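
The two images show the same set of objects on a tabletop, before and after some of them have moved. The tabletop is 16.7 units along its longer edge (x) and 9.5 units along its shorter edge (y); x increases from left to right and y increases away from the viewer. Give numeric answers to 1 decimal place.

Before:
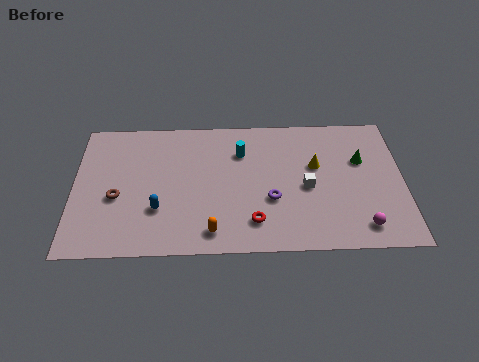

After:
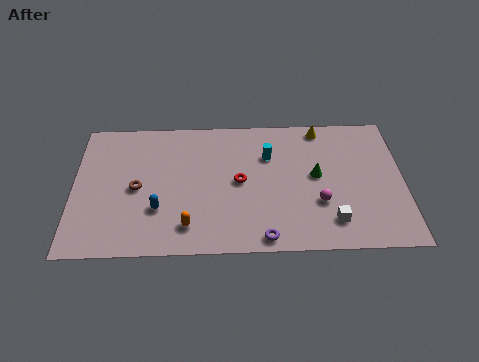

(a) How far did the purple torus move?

2.6

The purple torus moved from about (10.0, 3.5) to (9.6, 0.9), a distance of √(0.4² + 2.6²) ≈ 2.6.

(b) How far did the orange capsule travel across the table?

1.3

The orange capsule was near (7.0, 1.4) before and (5.8, 1.8) after, so it travelled √(1.2² + 0.4²) ≈ 1.3 units.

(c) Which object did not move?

the blue capsule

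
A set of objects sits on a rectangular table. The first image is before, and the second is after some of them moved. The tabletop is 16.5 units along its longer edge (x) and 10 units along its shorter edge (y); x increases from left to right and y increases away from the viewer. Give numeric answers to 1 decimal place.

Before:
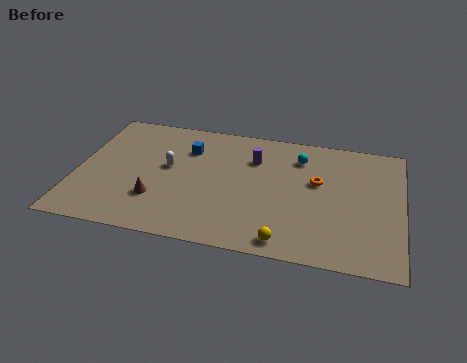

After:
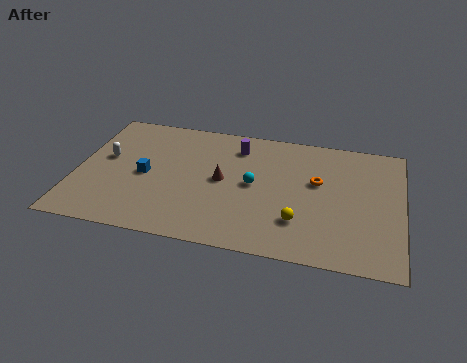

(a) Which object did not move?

the orange torus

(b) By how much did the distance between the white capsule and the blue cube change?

+0.4

The distance was about 1.9 in the first image and 2.3 in the second, so they moved 0.4 units further apart.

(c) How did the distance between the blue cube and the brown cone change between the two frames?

-0.7

The distance was about 4.6 in the first image and 3.9 in the second, so they moved 0.7 units closer together.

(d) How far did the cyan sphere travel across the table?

3.5

The cyan sphere was near (11.2, 7.8) before and (9.0, 5.1) after, so it travelled √(2.2² + 2.7²) ≈ 3.5 units.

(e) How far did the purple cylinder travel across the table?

1.2

The purple cylinder was near (8.9, 7.2) before and (8.0, 8.0) after, so it travelled √(0.9² + 0.8²) ≈ 1.2 units.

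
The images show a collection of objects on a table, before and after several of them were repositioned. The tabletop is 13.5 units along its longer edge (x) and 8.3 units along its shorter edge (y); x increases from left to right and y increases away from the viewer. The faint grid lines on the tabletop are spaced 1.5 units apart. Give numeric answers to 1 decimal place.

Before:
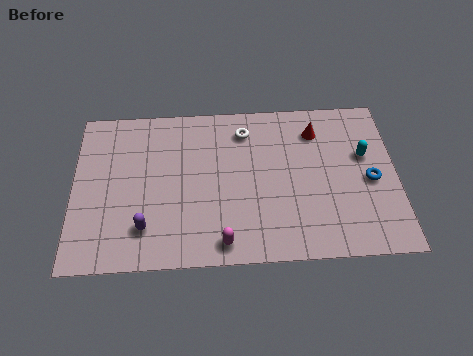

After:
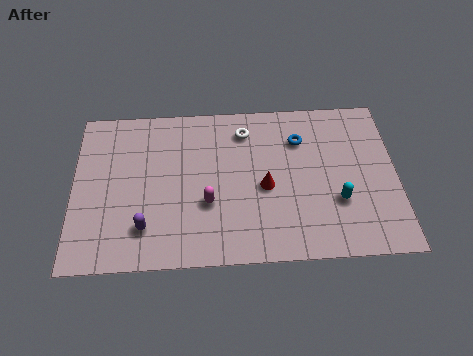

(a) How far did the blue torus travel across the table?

3.7

The blue torus was near (12.4, 3.8) before and (9.5, 6.1) after, so it travelled √(2.9² + 2.3²) ≈ 3.7 units.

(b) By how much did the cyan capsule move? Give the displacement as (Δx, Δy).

(-1.2, -2.3)

The cyan capsule started near (12.2, 5.1) and ended near (11.0, 2.8).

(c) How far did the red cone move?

3.6

From (10.2, 6.5) to (8.0, 3.7), the red cone covered √(2.2² + 2.8²) ≈ 3.6 units.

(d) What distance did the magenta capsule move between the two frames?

2.1

The magenta capsule moved from about (6.2, 1.0) to (5.6, 3.0), a distance of √(0.6² + 2.0²) ≈ 2.1.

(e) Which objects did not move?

the purple capsule and the white torus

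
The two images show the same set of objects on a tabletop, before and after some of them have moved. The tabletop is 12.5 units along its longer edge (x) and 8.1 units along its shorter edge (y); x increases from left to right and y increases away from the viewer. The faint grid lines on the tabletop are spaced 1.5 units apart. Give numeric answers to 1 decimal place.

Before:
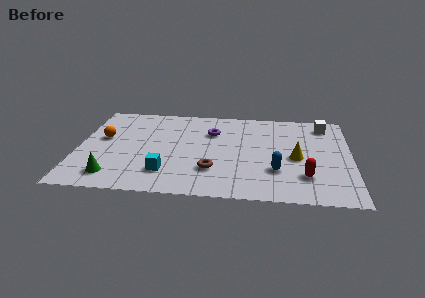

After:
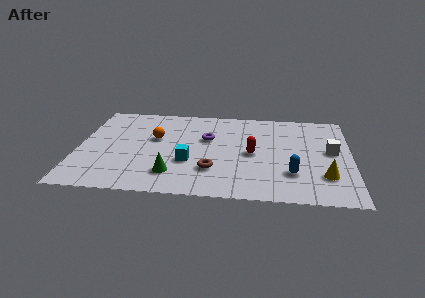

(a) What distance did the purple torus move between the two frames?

0.6

From (6.1, 5.7) to (5.9, 5.1), the purple torus covered √(0.2² + 0.6²) ≈ 0.6 units.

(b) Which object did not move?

the brown torus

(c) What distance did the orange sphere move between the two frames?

2.4

From (1.1, 4.7) to (3.5, 4.9), the orange sphere covered √(2.4² + 0.2²) ≈ 2.4 units.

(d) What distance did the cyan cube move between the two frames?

1.4

The cyan cube was near (4.1, 1.9) before and (5.1, 2.9) after, so it travelled √(1.0² + 1.0²) ≈ 1.4 units.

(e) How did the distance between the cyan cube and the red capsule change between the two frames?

-3.2

Before: roughly 6.3 units apart; after: 3.1. That's 3.2 units closer together.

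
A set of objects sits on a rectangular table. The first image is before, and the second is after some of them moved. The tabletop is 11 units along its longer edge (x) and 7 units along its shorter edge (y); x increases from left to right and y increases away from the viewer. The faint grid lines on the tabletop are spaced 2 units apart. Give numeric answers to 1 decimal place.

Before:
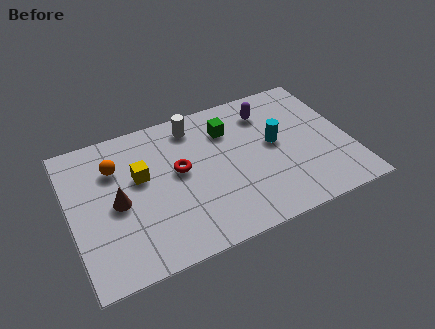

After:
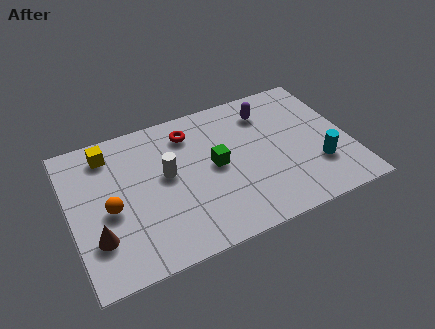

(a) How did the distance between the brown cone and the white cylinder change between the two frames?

-0.7

The distance was about 4.2 in the first image and 3.5 in the second, so they moved 0.7 units closer together.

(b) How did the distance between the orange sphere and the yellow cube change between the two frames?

+1.5

They were about 1.2 units apart before and 2.7 after — 1.5 units further apart.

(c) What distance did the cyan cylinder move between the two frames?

2.3

The cyan cylinder was near (8.1, 3.8) before and (9.6, 2.1) after, so it travelled √(1.5² + 1.7²) ≈ 2.3 units.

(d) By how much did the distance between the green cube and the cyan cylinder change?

+2.0

The distance was about 2.2 in the first image and 4.2 in the second, so they moved 2.0 units further apart.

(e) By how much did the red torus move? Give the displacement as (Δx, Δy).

(0.6, 1.7)

From the two frames, the red torus sits at roughly (4.3, 3.9) before and (4.9, 5.6) after.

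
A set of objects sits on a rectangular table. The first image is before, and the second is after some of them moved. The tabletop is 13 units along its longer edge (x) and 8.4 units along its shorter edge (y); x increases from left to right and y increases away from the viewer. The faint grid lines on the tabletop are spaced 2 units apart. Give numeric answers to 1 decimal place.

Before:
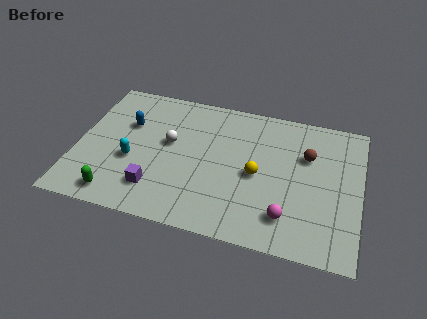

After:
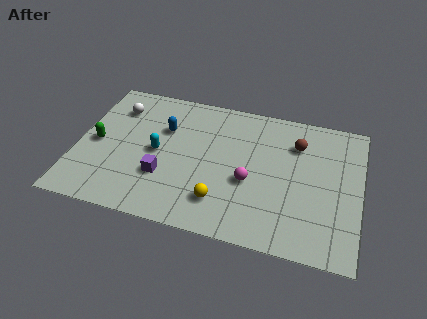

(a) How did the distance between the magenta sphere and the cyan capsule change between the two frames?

-3.0

The distance was about 7.4 in the first image and 4.4 in the second, so they moved 3.0 units closer together.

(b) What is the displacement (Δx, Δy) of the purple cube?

(0.3, 0.8)

The purple cube started near (3.8, 1.9) and ended near (4.1, 2.7).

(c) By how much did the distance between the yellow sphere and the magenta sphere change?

-0.7

Before: roughly 2.6 units apart; after: 1.9. That's 0.7 units closer together.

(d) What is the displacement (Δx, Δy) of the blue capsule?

(1.7, 0.1)

The blue capsule was at about (2.2, 5.5) and moved to about (3.9, 5.6).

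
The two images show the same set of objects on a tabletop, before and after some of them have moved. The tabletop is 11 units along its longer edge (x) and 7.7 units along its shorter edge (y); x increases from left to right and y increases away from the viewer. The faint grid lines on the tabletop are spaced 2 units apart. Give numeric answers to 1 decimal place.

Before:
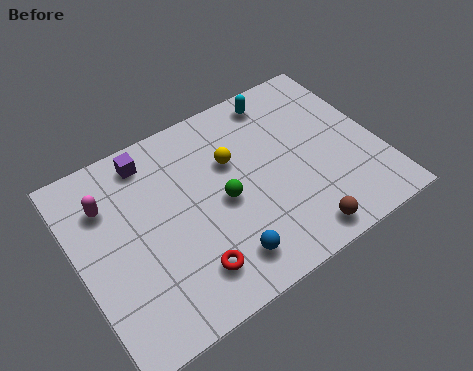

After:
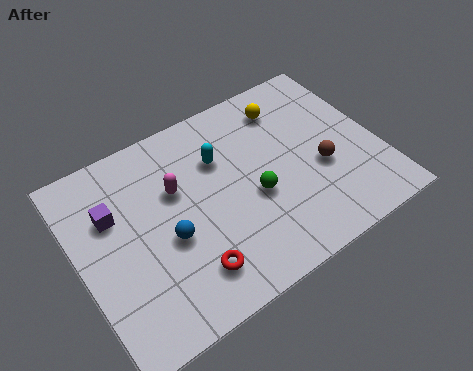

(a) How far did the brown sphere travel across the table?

2.6

From (7.5, 0.9) to (8.8, 3.1), the brown sphere covered √(1.3² + 2.2²) ≈ 2.6 units.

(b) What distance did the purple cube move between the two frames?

2.2

From (3.0, 6.6) to (1.4, 5.1), the purple cube covered √(1.6² + 1.5²) ≈ 2.2 units.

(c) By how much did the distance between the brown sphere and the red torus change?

+1.4

The distance was about 4.0 in the first image and 5.4 in the second, so they moved 1.4 units further apart.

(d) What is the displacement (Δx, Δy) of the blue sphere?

(-1.7, 1.8)

The blue sphere was at about (4.8, 1.4) and moved to about (3.1, 3.2).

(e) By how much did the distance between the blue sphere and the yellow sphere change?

+2.1

Before: roughly 3.7 units apart; after: 5.8. That's 2.1 units further apart.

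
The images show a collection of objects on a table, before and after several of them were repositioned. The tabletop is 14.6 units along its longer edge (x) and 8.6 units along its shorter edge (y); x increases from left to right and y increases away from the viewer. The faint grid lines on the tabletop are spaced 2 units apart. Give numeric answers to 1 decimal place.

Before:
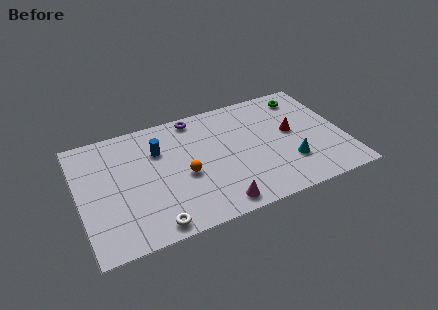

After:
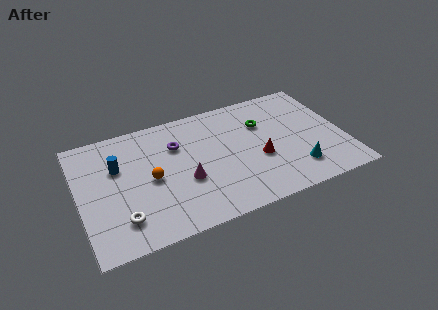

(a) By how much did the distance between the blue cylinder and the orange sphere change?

-0.3

They were about 2.6 units apart before and 2.3 after — 0.3 units closer together.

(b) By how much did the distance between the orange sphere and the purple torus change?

-1.6

Before: roughly 4.1 units apart; after: 2.5. That's 1.6 units closer together.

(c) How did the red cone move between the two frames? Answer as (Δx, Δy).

(-2.0, -1.3)

From the two frames, the red cone sits at roughly (11.8, 4.7) before and (9.8, 3.4) after.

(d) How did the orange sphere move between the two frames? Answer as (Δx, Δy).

(-1.8, 0.4)

From the two frames, the orange sphere sits at roughly (5.7, 3.7) before and (3.9, 4.1) after.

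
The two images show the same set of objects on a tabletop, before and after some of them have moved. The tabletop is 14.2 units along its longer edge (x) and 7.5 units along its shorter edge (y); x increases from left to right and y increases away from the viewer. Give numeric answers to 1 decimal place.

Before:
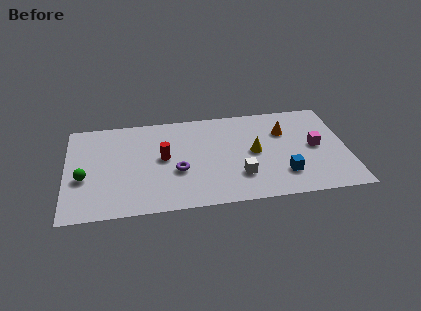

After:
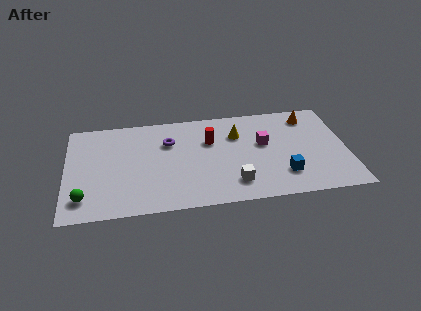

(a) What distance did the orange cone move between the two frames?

1.6

From (11.1, 5.2) to (12.4, 6.2), the orange cone covered √(1.3² + 1.0²) ≈ 1.6 units.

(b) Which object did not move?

the blue cube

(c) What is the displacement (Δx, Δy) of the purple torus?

(-0.4, 2.3)

The purple torus started near (5.6, 2.9) and ended near (5.2, 5.2).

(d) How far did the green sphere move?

1.5

From (0.9, 3.0) to (0.9, 1.5), the green sphere covered √(0.0² + 1.5²) ≈ 1.5 units.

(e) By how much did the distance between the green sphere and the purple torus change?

+1.0

They were about 4.7 units apart before and 5.7 after — 1.0 units further apart.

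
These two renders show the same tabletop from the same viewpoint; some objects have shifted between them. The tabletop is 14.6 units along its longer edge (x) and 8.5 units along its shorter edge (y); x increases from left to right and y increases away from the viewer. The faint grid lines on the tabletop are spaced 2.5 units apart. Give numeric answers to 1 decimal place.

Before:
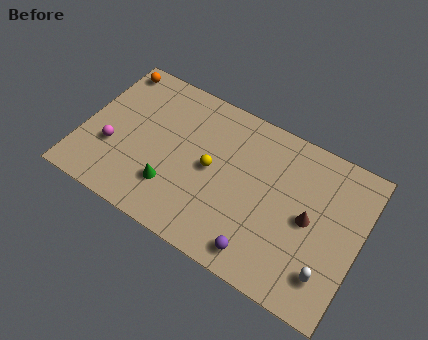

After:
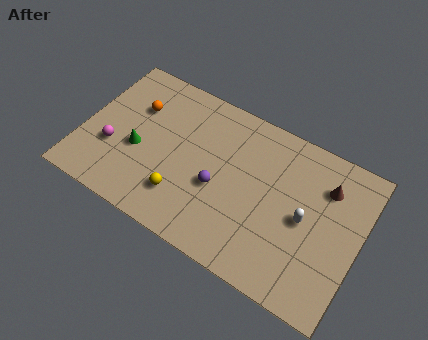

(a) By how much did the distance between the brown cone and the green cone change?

+2.7

The distance was about 7.3 in the first image and 10.0 in the second, so they moved 2.7 units further apart.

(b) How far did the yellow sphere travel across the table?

2.5

From (6.8, 4.3) to (5.6, 2.1), the yellow sphere covered √(1.2² + 2.2²) ≈ 2.5 units.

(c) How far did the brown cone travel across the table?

2.2

From (12.0, 4.2) to (12.6, 6.3), the brown cone covered √(0.6² + 2.1²) ≈ 2.2 units.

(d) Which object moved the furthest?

the purple sphere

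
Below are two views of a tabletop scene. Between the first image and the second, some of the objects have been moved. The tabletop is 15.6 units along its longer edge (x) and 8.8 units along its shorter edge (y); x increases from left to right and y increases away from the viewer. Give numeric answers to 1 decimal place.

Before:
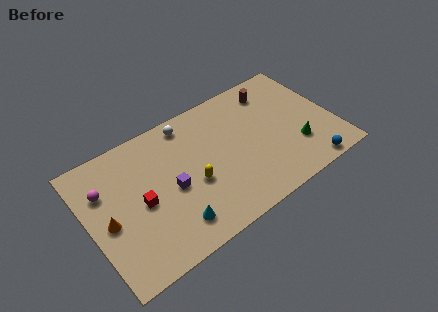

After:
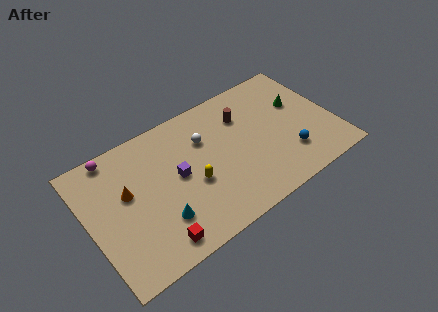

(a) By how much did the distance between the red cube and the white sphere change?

+1.2

The distance was about 5.1 in the first image and 6.3 in the second, so they moved 1.2 units further apart.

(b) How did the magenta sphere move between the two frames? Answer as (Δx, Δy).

(0.9, 1.9)

The magenta sphere started near (1.2, 6.1) and ended near (2.1, 8.0).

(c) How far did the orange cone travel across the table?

1.8

The orange cone moved from about (1.1, 4.0) to (2.5, 5.2), a distance of √(1.4² + 1.2²) ≈ 1.8.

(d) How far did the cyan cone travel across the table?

1.0

From (4.8, 1.7) to (4.1, 2.4), the cyan cone covered √(0.7² + 0.7²) ≈ 1.0 units.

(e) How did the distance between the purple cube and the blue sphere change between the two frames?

-1.7

They were about 8.9 units apart before and 7.2 after — 1.7 units closer together.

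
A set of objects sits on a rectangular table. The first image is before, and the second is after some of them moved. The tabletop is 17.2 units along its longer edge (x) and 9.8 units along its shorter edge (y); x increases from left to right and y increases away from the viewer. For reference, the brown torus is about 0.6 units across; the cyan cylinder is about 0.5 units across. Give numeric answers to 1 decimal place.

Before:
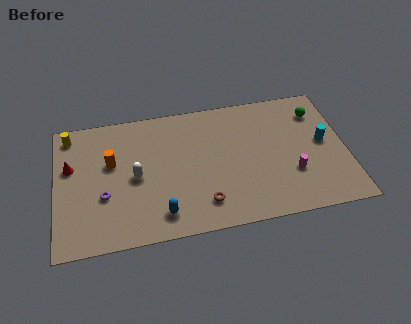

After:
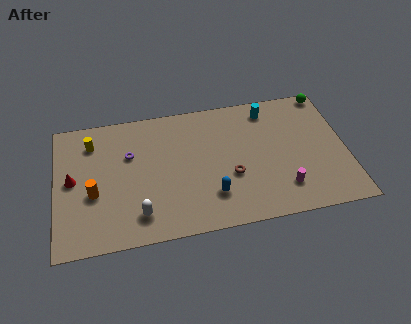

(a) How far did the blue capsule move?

3.1

The blue capsule moved from about (6.1, 1.7) to (9.1, 2.5), a distance of √(3.0² + 0.8²) ≈ 3.1.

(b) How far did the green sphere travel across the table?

1.6

From (15.7, 7.6) to (16.4, 9.0), the green sphere covered √(0.7² + 1.4²) ≈ 1.6 units.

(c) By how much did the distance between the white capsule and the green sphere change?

+2.2

They were about 11.4 units apart before and 13.6 after — 2.2 units further apart.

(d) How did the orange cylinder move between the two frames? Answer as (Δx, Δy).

(-1.1, -2.1)

The orange cylinder was at about (3.3, 6.0) and moved to about (2.2, 3.9).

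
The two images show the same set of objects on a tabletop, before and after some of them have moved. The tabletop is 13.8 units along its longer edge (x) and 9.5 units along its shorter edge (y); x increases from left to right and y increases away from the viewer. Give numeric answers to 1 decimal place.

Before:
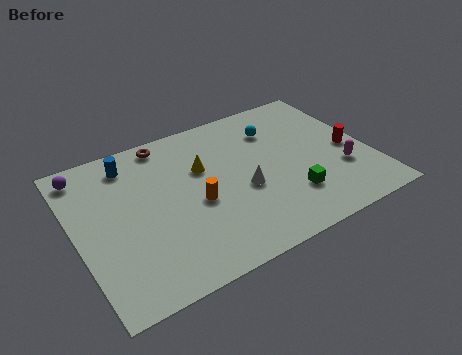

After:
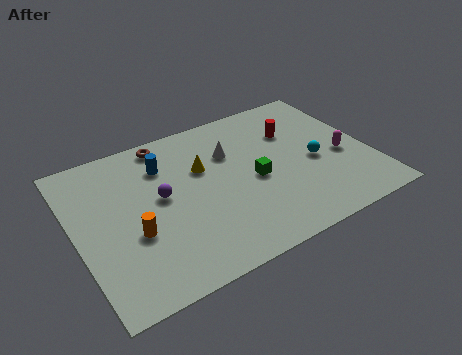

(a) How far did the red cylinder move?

3.3

From (12.9, 4.3) to (10.6, 6.6), the red cylinder covered √(2.3² + 2.3²) ≈ 3.3 units.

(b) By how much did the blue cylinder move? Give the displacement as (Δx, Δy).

(1.5, -0.8)

The blue cylinder was at about (2.9, 7.9) and moved to about (4.4, 7.1).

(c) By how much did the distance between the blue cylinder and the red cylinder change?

-4.4

The distance was about 10.6 in the first image and 6.2 in the second, so they moved 4.4 units closer together.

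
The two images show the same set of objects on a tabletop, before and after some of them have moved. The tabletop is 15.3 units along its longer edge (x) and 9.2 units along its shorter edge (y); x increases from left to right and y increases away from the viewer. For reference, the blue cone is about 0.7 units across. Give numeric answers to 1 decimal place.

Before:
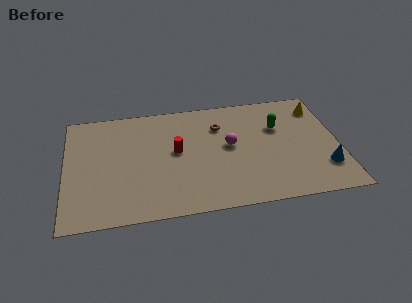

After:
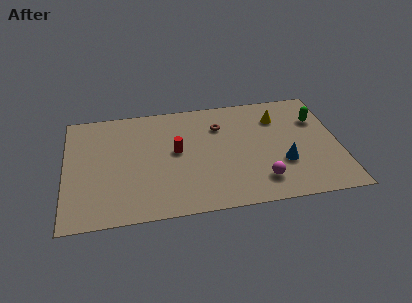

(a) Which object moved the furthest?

the magenta sphere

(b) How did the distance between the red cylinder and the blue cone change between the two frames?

-2.4

Before: roughly 8.6 units apart; after: 6.2. That's 2.4 units closer together.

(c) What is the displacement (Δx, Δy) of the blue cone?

(-2.3, 0.7)

The blue cone was at about (14.4, 2.4) and moved to about (12.1, 3.1).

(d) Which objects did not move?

the brown torus and the red cylinder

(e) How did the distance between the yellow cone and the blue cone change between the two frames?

-1.2

They were about 5.0 units apart before and 3.8 after — 1.2 units closer together.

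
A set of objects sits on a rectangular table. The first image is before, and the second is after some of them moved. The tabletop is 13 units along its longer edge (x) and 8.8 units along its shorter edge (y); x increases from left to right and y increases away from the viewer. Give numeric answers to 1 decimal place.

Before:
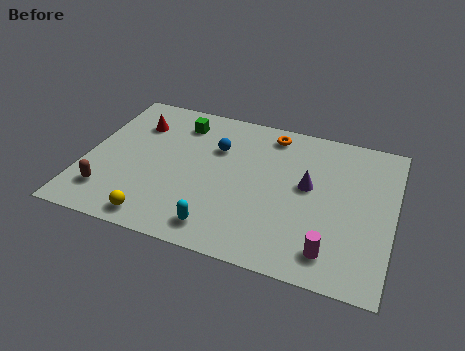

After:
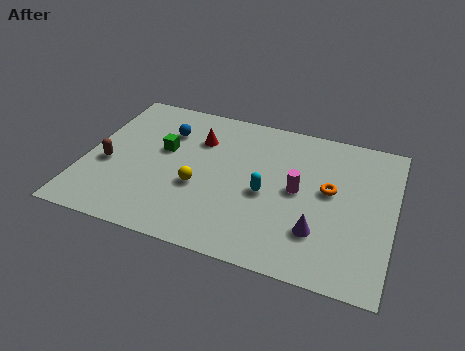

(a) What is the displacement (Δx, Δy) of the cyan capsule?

(1.7, 2.6)

The cyan capsule was at about (6.0, 1.3) and moved to about (7.7, 3.9).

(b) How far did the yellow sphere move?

2.8

The yellow sphere moved from about (3.4, 1.0) to (4.9, 3.4), a distance of √(1.5² + 2.4²) ≈ 2.8.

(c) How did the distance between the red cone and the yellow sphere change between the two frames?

-2.8

They were about 5.7 units apart before and 2.9 after — 2.8 units closer together.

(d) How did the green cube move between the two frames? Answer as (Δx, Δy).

(-0.5, -1.9)

From the two frames, the green cube sits at roughly (3.7, 7.1) before and (3.2, 5.2) after.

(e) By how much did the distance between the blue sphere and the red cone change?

-2.1

The distance was about 3.5 in the first image and 1.4 in the second, so they moved 2.1 units closer together.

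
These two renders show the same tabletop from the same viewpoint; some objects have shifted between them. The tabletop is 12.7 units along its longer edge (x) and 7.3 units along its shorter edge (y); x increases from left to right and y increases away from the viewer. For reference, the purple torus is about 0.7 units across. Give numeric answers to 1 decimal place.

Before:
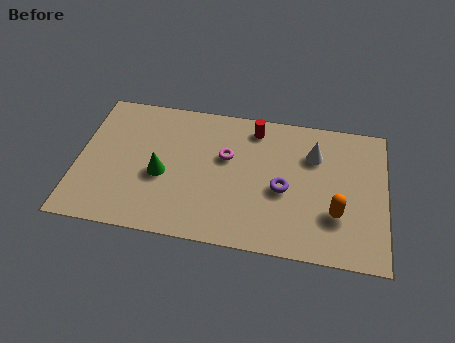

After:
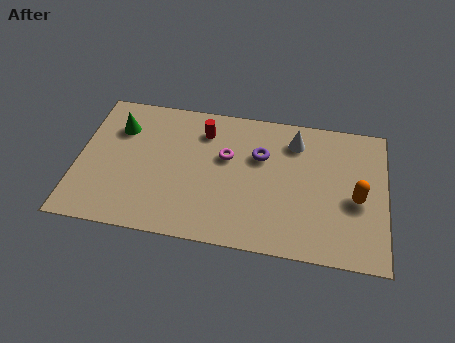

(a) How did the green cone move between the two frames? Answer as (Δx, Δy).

(-1.9, 2.2)

The green cone was at about (3.5, 3.1) and moved to about (1.6, 5.3).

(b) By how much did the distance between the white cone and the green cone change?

+0.8

They were about 6.5 units apart before and 7.3 after — 0.8 units further apart.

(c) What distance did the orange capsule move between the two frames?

1.2

The orange capsule moved from about (10.7, 2.3) to (11.5, 3.2), a distance of √(0.8² + 0.9²) ≈ 1.2.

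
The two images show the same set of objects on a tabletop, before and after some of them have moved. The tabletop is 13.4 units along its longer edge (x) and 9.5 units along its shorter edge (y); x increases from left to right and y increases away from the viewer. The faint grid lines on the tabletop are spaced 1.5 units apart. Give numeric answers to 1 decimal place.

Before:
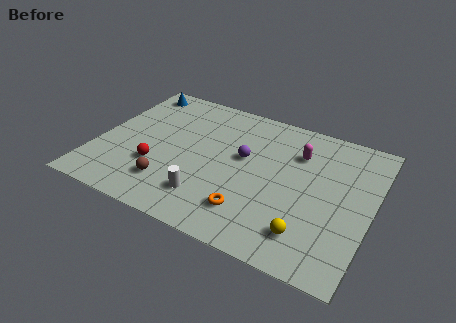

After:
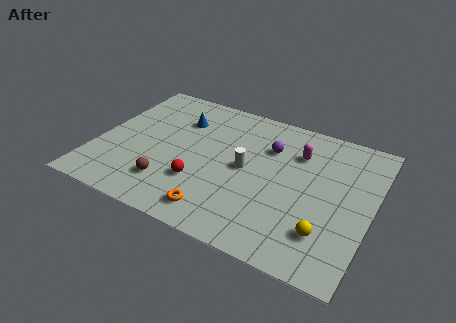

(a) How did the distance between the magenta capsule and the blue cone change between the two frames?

-2.6

They were about 8.5 units apart before and 5.9 after — 2.6 units closer together.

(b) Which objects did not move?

the brown sphere and the magenta capsule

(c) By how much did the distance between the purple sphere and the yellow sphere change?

+0.4

They were about 5.1 units apart before and 5.5 after — 0.4 units further apart.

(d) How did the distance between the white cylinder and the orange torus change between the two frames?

+1.4

Before: roughly 2.1 units apart; after: 3.5. That's 1.4 units further apart.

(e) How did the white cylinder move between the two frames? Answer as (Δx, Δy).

(1.5, 2.7)

From the two frames, the white cylinder sits at roughly (5.8, 2.1) before and (7.3, 4.8) after.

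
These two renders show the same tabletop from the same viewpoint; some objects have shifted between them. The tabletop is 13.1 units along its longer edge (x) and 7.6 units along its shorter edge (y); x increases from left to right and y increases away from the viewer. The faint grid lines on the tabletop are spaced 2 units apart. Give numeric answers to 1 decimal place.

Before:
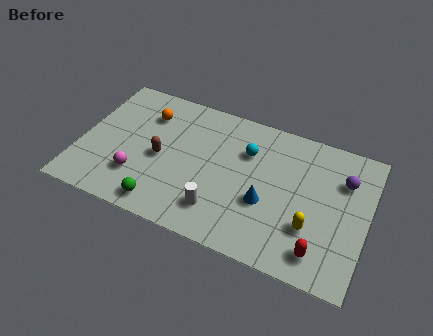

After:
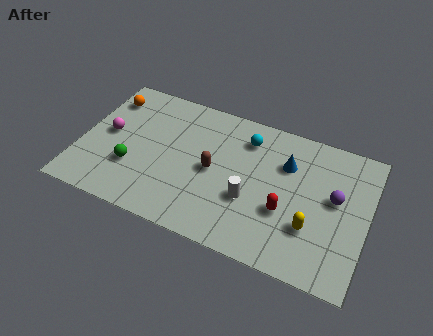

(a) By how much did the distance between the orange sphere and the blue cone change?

+2.0

The distance was about 6.4 in the first image and 8.4 in the second, so they moved 2.0 units further apart.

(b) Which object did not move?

the yellow capsule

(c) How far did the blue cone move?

2.5

From (8.6, 2.9) to (9.3, 5.3), the blue cone covered √(0.7² + 2.4²) ≈ 2.5 units.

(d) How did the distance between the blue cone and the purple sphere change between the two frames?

-1.6

The distance was about 4.1 in the first image and 2.5 in the second, so they moved 1.6 units closer together.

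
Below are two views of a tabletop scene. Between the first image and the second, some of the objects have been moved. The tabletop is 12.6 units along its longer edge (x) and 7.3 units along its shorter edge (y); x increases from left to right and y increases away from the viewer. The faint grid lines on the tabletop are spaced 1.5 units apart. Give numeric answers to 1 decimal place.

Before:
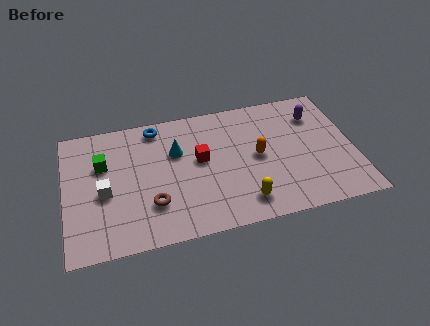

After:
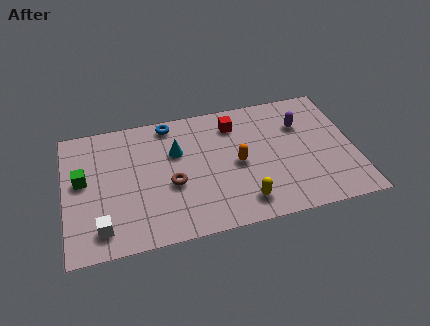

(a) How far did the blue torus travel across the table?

0.6

The blue torus was near (4.1, 6.4) before and (4.7, 6.5) after, so it travelled √(0.6² + 0.1²) ≈ 0.6 units.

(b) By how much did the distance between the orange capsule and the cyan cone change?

-0.8

The distance was about 3.7 in the first image and 2.9 in the second, so they moved 0.8 units closer together.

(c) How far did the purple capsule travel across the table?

0.8

The purple capsule was near (11.1, 5.5) before and (10.4, 5.1) after, so it travelled √(0.7² + 0.4²) ≈ 0.8 units.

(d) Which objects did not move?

the cyan cone and the yellow capsule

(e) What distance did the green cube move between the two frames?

1.1

The green cube was near (1.7, 4.8) before and (0.8, 4.1) after, so it travelled √(0.9² + 0.7²) ≈ 1.1 units.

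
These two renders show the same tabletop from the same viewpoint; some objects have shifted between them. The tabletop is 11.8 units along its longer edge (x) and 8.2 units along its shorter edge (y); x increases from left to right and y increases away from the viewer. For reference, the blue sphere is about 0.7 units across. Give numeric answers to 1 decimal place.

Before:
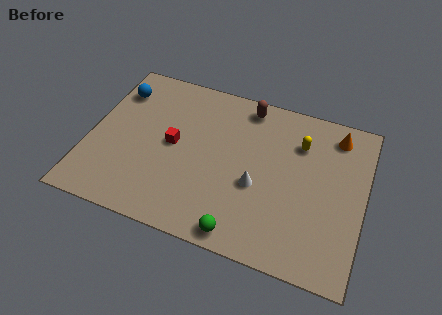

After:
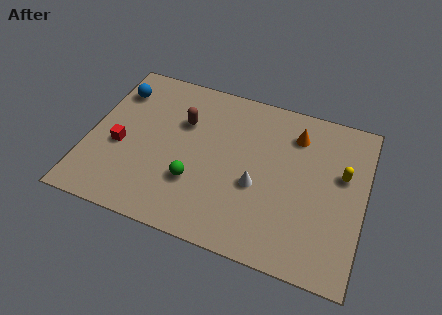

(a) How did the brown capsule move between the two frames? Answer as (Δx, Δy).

(-2.6, -1.7)

From the two frames, the brown capsule sits at roughly (6.5, 7.2) before and (3.9, 5.5) after.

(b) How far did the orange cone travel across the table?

1.8

The orange cone was near (10.4, 6.9) before and (8.7, 6.4) after, so it travelled √(1.7² + 0.5²) ≈ 1.8 units.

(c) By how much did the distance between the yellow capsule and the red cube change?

+3.9

They were about 5.6 units apart before and 9.5 after — 3.9 units further apart.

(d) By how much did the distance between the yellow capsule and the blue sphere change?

+2.0

The distance was about 8.0 in the first image and 10.0 in the second, so they moved 2.0 units further apart.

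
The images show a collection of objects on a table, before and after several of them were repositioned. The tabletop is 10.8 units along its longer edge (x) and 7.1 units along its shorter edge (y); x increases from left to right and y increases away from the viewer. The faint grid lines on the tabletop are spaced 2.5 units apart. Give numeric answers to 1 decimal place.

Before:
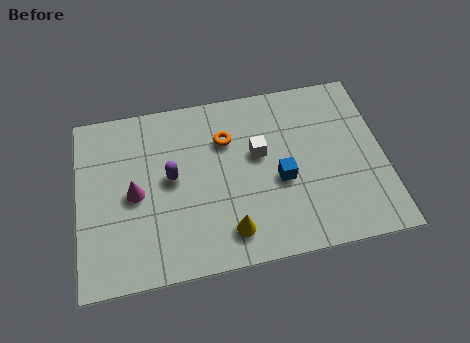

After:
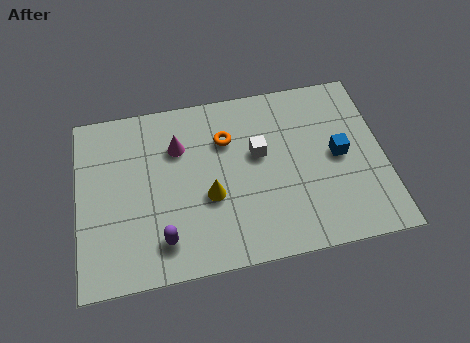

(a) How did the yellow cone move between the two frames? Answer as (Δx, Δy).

(-0.6, 1.5)

The yellow cone started near (5.2, 1.3) and ended near (4.6, 2.8).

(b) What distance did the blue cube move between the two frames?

2.2

The blue cube was near (7.1, 3.0) before and (9.2, 3.6) after, so it travelled √(2.1² + 0.6²) ≈ 2.2 units.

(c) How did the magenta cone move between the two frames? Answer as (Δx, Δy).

(1.6, 1.6)

The magenta cone started near (2.0, 3.4) and ended near (3.6, 5.0).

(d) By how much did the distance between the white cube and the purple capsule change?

+1.4

Before: roughly 3.1 units apart; after: 4.5. That's 1.4 units further apart.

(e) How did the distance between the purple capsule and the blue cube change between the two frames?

+2.8

Before: roughly 3.9 units apart; after: 6.7. That's 2.8 units further apart.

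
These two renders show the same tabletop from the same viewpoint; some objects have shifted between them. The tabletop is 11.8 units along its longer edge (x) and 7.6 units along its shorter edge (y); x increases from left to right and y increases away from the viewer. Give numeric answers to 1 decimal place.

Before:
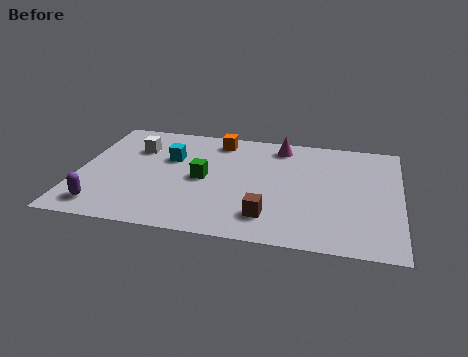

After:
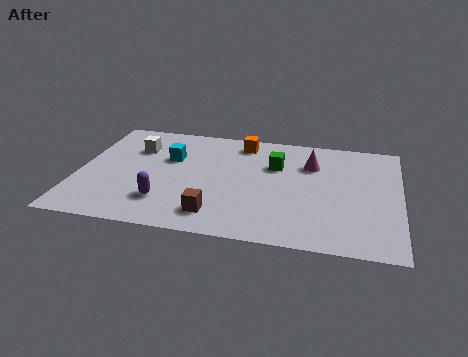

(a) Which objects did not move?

the white cube and the cyan cube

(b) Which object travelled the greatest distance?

the green cube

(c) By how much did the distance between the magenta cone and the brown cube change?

+0.3

The distance was about 4.9 in the first image and 5.2 in the second, so they moved 0.3 units further apart.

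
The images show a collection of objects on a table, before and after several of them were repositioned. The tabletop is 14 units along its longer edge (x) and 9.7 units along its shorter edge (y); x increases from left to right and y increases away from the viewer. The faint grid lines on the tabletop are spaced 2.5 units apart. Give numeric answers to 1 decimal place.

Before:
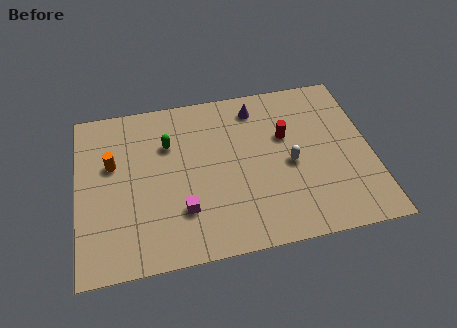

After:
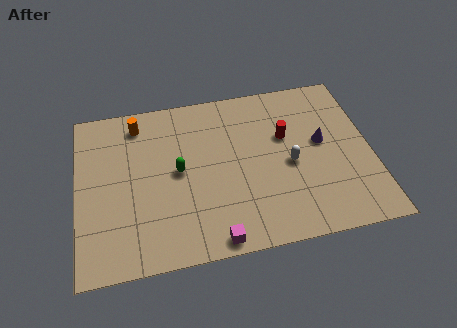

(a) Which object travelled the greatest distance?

the purple cone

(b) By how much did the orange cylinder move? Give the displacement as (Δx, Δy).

(1.3, 2.2)

The orange cylinder started near (1.7, 6.0) and ended near (3.0, 8.2).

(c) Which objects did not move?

the red cylinder and the white capsule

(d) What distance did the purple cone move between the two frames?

4.0

The purple cone moved from about (8.7, 8.1) to (11.7, 5.4), a distance of √(3.0² + 2.7²) ≈ 4.0.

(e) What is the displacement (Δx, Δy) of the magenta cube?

(1.4, -1.9)

The magenta cube started near (4.9, 2.7) and ended near (6.3, 0.8).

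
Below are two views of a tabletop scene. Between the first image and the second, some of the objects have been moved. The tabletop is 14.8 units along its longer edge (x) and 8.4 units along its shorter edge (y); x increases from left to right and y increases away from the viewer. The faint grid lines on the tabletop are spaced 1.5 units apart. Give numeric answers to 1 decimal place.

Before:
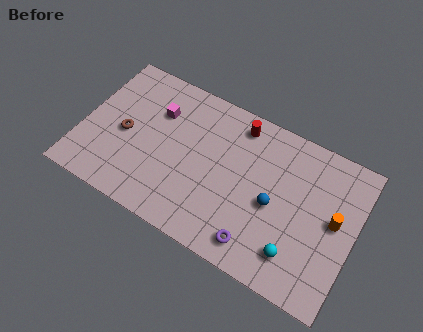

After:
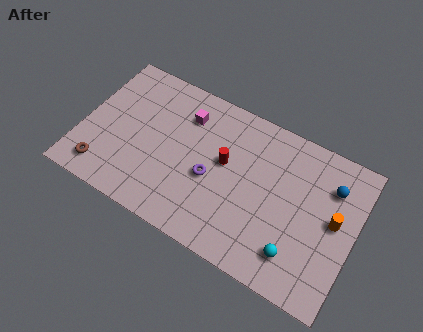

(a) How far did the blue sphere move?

3.7

The blue sphere was near (10.5, 3.8) before and (13.3, 6.2) after, so it travelled √(2.8² + 2.4²) ≈ 3.7 units.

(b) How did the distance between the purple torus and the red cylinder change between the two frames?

-4.9

They were about 6.2 units apart before and 1.3 after — 4.9 units closer together.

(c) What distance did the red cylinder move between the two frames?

2.4

From (8.1, 7.2) to (7.7, 4.8), the red cylinder covered √(0.4² + 2.4²) ≈ 2.4 units.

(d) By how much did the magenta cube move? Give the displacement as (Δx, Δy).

(1.5, 0.5)

The magenta cube started near (3.8, 5.9) and ended near (5.3, 6.4).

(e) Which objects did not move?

the orange cylinder and the cyan sphere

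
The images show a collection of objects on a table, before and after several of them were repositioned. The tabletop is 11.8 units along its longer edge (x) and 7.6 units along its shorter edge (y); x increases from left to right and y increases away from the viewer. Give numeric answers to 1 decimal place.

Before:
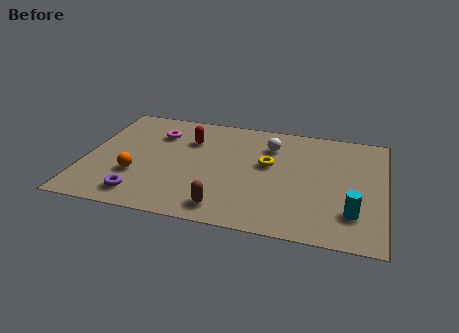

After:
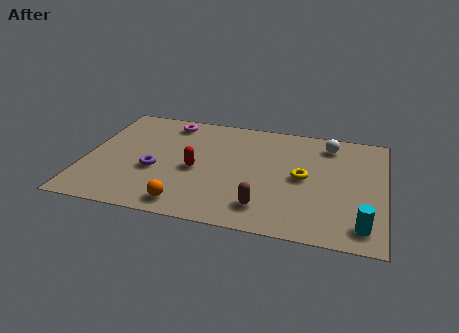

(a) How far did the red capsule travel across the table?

2.0

The red capsule was near (4.0, 5.4) before and (4.4, 3.4) after, so it travelled √(0.4² + 2.0²) ≈ 2.0 units.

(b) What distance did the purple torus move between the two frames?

1.8

The purple torus was near (2.4, 1.2) before and (2.8, 3.0) after, so it travelled √(0.4² + 1.8²) ≈ 1.8 units.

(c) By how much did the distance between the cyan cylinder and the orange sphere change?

-1.7

They were about 8.5 units apart before and 6.8 after — 1.7 units closer together.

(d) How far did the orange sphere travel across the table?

2.6

The orange sphere moved from about (2.1, 2.5) to (4.2, 1.0), a distance of √(2.1² + 1.5²) ≈ 2.6.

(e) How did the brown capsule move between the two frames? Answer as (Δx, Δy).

(1.5, 0.4)

The brown capsule started near (5.7, 1.1) and ended near (7.2, 1.5).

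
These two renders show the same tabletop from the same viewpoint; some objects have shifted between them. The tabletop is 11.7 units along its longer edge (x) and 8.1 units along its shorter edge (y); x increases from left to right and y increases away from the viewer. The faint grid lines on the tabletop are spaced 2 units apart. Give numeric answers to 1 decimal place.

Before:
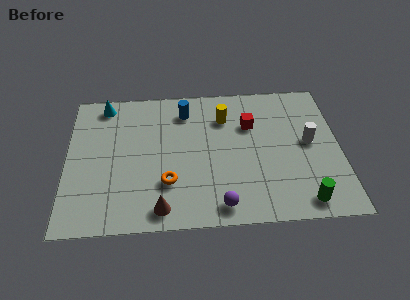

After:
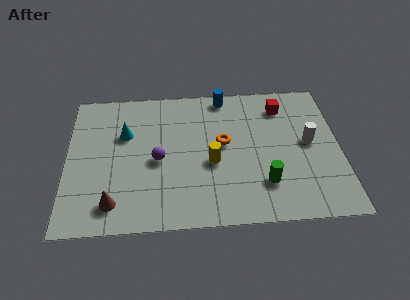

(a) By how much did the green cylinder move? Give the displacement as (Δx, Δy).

(-1.6, 1.1)

The green cylinder started near (10.0, 1.0) and ended near (8.4, 2.1).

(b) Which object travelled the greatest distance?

the purple sphere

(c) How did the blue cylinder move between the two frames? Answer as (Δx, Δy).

(1.7, 0.8)

The blue cylinder was at about (5.1, 6.5) and moved to about (6.8, 7.3).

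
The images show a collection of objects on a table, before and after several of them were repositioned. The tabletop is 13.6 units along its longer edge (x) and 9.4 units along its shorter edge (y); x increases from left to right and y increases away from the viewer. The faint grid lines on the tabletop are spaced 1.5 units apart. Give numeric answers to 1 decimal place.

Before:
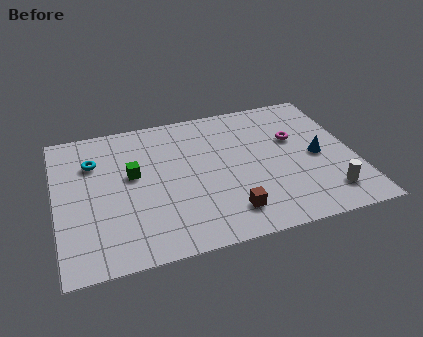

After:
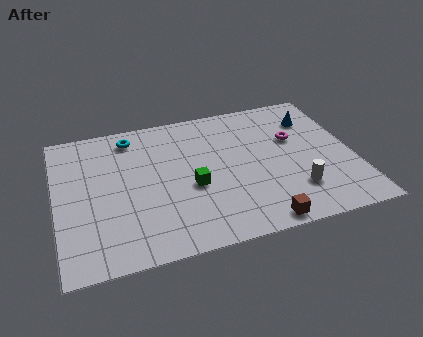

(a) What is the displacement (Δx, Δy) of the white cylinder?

(-1.4, 0.6)

The white cylinder was at about (12.1, 1.8) and moved to about (10.7, 2.4).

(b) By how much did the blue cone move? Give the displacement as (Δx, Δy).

(0.1, 2.7)

The blue cone was at about (11.9, 4.4) and moved to about (12.0, 7.1).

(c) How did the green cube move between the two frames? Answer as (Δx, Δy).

(2.6, -1.5)

The green cube was at about (3.5, 5.4) and moved to about (6.1, 3.9).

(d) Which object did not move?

the magenta torus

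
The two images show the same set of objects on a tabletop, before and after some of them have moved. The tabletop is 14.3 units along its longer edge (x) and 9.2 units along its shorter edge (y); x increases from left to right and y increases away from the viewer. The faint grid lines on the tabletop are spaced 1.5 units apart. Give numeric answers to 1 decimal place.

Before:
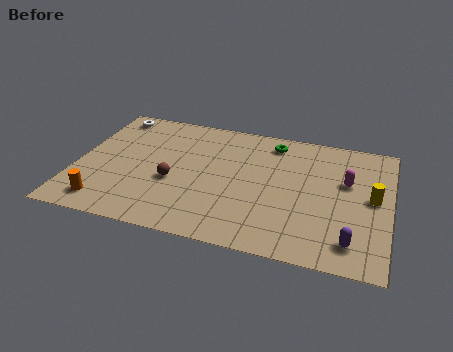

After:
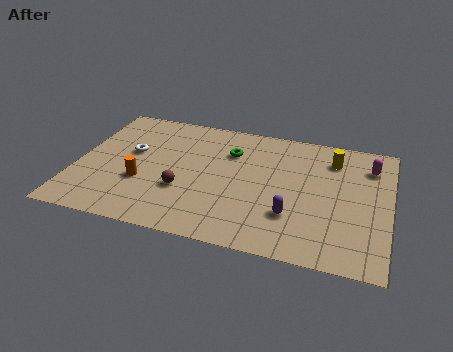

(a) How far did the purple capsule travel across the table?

2.9

The purple capsule moved from about (12.7, 1.6) to (10.0, 2.7), a distance of √(2.7² + 1.1²) ≈ 2.9.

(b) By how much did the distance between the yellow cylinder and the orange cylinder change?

-3.0

Before: roughly 12.4 units apart; after: 9.4. That's 3.0 units closer together.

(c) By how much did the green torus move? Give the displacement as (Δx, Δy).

(-1.9, -1.2)

From the two frames, the green torus sits at roughly (8.8, 7.8) before and (6.9, 6.6) after.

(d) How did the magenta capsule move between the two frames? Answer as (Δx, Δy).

(1.0, 1.4)

The magenta capsule was at about (12.3, 5.7) and moved to about (13.3, 7.1).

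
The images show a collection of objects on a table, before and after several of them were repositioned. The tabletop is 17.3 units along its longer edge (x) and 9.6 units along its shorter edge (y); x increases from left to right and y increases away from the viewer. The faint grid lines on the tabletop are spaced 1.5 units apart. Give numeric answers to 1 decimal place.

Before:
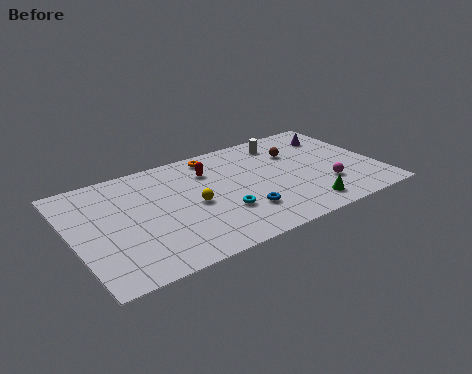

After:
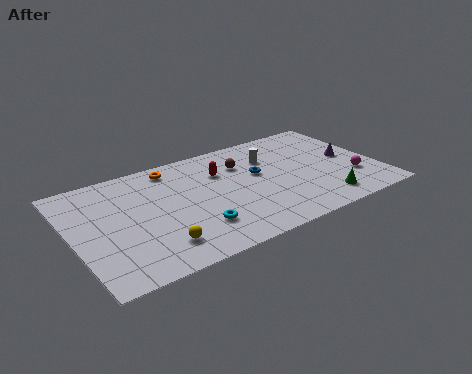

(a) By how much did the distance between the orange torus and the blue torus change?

-0.5

They were about 5.8 units apart before and 5.3 after — 0.5 units closer together.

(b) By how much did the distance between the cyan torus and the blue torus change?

+3.9

The distance was about 1.2 in the first image and 5.1 in the second, so they moved 3.9 units further apart.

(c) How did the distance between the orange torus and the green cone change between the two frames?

+2.2

They were about 8.0 units apart before and 10.2 after — 2.2 units further apart.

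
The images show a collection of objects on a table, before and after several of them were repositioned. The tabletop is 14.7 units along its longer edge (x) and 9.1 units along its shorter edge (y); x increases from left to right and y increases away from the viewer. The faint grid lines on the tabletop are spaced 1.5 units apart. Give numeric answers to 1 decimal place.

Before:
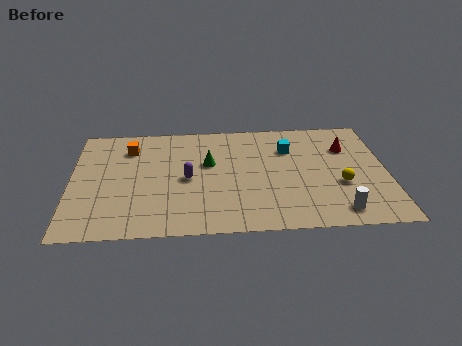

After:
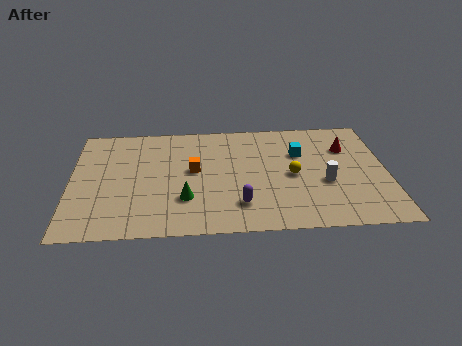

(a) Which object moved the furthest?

the orange cube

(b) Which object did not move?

the red cone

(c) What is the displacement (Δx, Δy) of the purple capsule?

(2.4, -2.2)

The purple capsule was at about (5.4, 4.3) and moved to about (7.8, 2.1).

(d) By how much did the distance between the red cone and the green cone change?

+1.9

They were about 6.6 units apart before and 8.5 after — 1.9 units further apart.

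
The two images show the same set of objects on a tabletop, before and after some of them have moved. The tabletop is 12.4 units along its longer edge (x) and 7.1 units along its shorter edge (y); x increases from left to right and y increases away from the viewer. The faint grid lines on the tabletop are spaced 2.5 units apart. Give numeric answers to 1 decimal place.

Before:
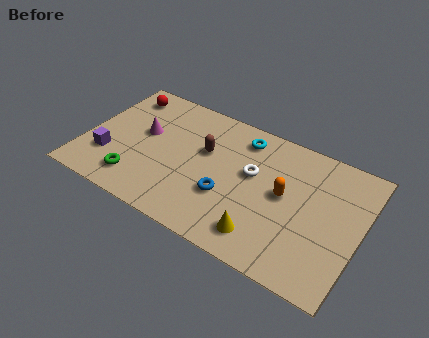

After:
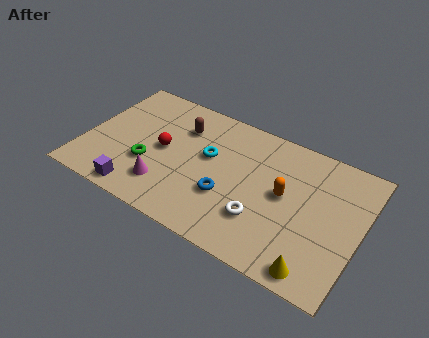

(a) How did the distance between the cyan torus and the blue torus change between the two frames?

-1.4

They were about 3.4 units apart before and 2.0 after — 1.4 units closer together.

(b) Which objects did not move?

the blue torus and the orange capsule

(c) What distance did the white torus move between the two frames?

2.2

From (7.5, 4.2) to (8.2, 2.1), the white torus covered √(0.7² + 2.1²) ≈ 2.2 units.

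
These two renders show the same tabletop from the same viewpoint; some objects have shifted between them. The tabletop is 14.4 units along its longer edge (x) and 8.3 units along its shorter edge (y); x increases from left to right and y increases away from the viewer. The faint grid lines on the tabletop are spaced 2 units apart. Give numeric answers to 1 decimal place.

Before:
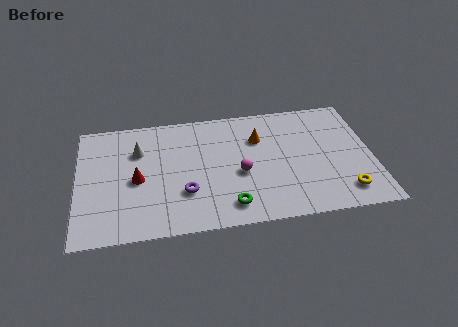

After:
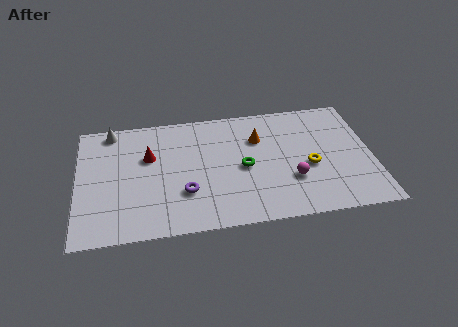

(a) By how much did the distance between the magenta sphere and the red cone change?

+2.4

Before: roughly 5.0 units apart; after: 7.4. That's 2.4 units further apart.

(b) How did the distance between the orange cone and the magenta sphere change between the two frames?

+0.9

Before: roughly 2.5 units apart; after: 3.4. That's 0.9 units further apart.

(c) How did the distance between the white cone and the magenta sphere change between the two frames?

+4.5

They were about 5.4 units apart before and 9.9 after — 4.5 units further apart.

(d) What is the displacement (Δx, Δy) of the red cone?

(0.6, 1.5)

The red cone was at about (2.9, 3.8) and moved to about (3.5, 5.3).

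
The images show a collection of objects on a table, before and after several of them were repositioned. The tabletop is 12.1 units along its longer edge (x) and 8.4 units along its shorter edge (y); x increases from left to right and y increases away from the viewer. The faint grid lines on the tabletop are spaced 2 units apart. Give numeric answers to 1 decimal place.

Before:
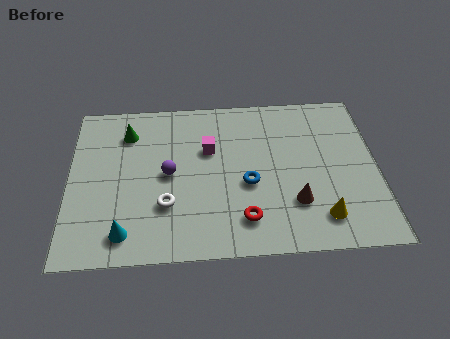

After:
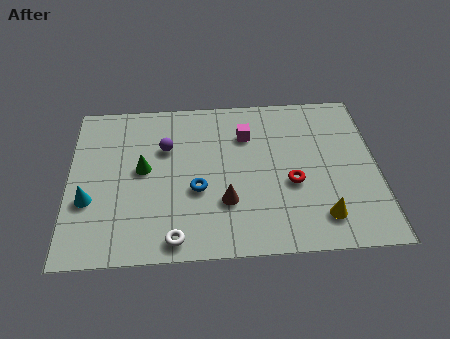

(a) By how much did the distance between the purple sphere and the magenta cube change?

+1.2

Before: roughly 2.0 units apart; after: 3.2. That's 1.2 units further apart.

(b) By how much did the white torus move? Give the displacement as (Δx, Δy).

(0.3, -1.7)

The white torus was at about (3.8, 2.6) and moved to about (4.1, 0.9).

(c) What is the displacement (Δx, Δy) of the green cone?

(0.6, -2.0)

From the two frames, the green cone sits at roughly (2.3, 6.5) before and (2.9, 4.5) after.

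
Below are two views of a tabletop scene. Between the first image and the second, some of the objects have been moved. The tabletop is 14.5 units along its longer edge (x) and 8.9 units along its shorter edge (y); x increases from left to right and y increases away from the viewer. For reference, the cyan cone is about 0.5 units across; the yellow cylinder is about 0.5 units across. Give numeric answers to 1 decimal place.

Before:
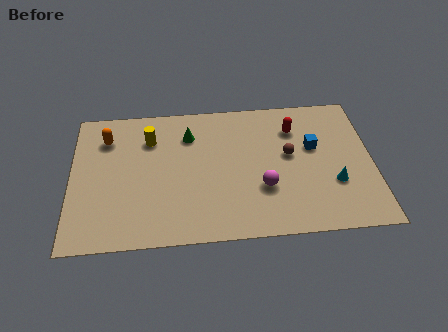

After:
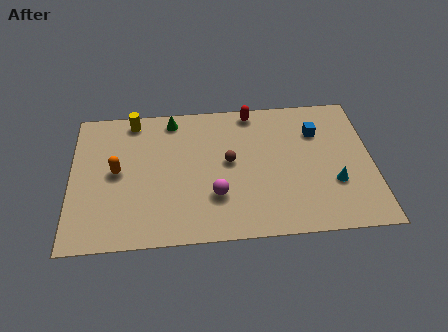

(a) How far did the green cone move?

1.4

The green cone was near (5.7, 6.7) before and (4.9, 7.8) after, so it travelled √(0.8² + 1.1²) ≈ 1.4 units.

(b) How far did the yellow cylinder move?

1.5

The yellow cylinder moved from about (3.8, 6.6) to (3.0, 7.9), a distance of √(0.8² + 1.3²) ≈ 1.5.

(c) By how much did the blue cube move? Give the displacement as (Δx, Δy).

(0.2, 1.0)

From the two frames, the blue cube sits at roughly (11.7, 5.4) before and (11.9, 6.4) after.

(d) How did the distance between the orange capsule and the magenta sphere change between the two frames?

-3.3

The distance was about 8.4 in the first image and 5.1 in the second, so they moved 3.3 units closer together.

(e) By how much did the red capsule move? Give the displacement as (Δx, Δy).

(-2.0, 1.3)

The red capsule was at about (10.8, 6.7) and moved to about (8.8, 8.0).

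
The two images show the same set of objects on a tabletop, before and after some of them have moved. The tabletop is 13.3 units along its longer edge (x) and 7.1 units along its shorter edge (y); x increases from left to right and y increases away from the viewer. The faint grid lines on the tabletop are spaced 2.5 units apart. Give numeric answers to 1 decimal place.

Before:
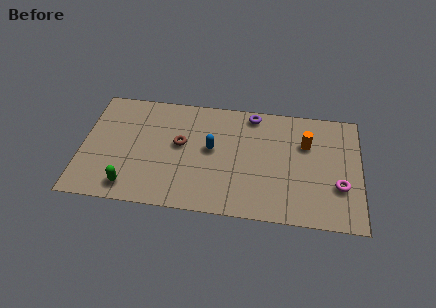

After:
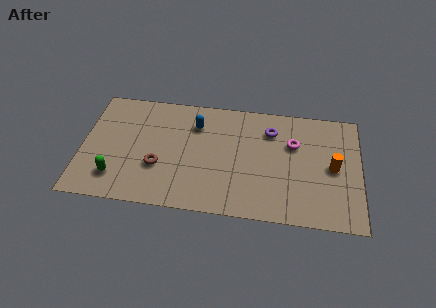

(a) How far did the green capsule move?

0.9

The green capsule moved from about (2.4, 1.1) to (1.7, 1.6), a distance of √(0.7² + 0.5²) ≈ 0.9.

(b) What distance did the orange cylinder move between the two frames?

1.8

From (10.7, 4.8) to (12.0, 3.5), the orange cylinder covered √(1.3² + 1.3²) ≈ 1.8 units.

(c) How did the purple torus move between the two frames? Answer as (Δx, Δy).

(0.9, -0.9)

From the two frames, the purple torus sits at roughly (8.1, 6.3) before and (9.0, 5.4) after.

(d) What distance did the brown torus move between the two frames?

1.8

From (4.7, 4.0) to (3.7, 2.5), the brown torus covered √(1.0² + 1.5²) ≈ 1.8 units.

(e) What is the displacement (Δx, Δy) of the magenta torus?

(-2.2, 2.3)

The magenta torus was at about (12.3, 2.4) and moved to about (10.1, 4.7).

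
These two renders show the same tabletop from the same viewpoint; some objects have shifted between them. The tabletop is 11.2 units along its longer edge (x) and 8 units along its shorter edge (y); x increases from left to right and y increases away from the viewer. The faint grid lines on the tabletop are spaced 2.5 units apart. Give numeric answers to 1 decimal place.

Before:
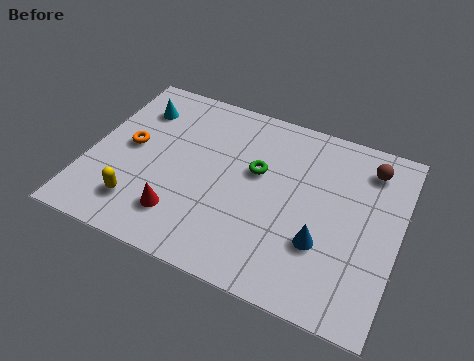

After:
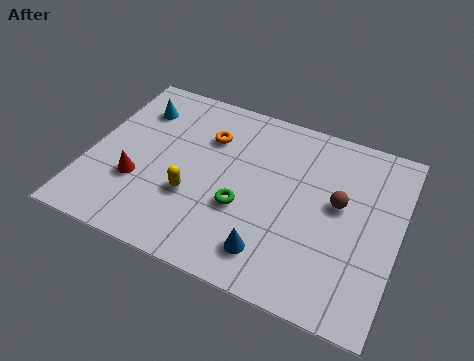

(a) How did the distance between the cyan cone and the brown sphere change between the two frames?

-0.7

The distance was about 8.5 in the first image and 7.8 in the second, so they moved 0.7 units closer together.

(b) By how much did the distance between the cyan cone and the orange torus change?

+0.8

Before: roughly 1.9 units apart; after: 2.7. That's 0.8 units further apart.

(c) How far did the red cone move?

1.9

The red cone moved from about (3.6, 1.8) to (1.9, 2.7), a distance of √(1.7² + 0.9²) ≈ 1.9.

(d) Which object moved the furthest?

the orange torus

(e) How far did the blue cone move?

2.0

From (8.6, 2.6) to (6.9, 1.5), the blue cone covered √(1.7² + 1.1²) ≈ 2.0 units.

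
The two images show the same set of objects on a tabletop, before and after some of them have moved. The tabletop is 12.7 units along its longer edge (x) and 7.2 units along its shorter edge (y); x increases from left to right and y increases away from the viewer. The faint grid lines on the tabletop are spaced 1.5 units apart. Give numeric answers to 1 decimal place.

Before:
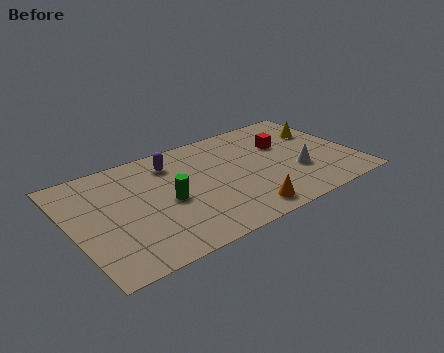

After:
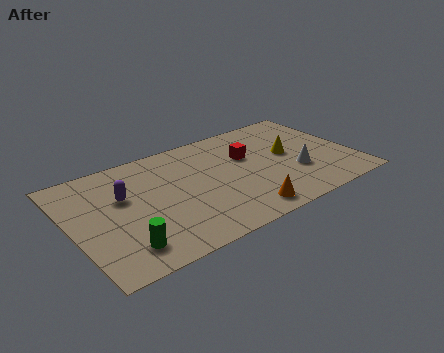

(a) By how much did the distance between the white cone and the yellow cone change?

-1.5

The distance was about 2.9 in the first image and 1.4 in the second, so they moved 1.5 units closer together.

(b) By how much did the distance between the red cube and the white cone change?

+0.6

Before: roughly 2.2 units apart; after: 2.8. That's 0.6 units further apart.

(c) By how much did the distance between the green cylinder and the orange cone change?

+1.5

Before: roughly 3.8 units apart; after: 5.3. That's 1.5 units further apart.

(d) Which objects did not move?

the orange cone and the white cone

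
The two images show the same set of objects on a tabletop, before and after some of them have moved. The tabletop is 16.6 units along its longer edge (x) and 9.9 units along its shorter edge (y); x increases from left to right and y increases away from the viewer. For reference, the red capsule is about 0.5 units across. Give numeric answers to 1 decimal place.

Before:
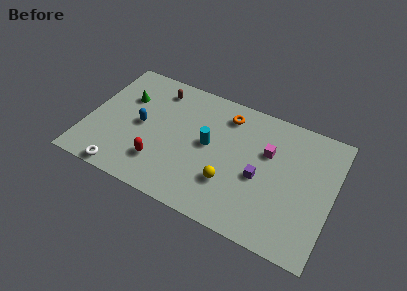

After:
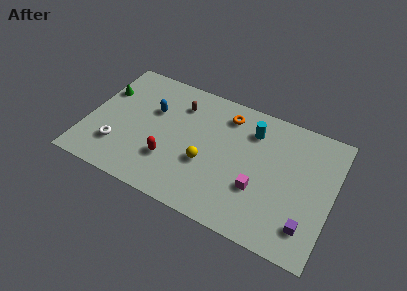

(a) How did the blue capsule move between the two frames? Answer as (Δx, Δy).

(0.6, 1.5)

From the two frames, the blue capsule sits at roughly (3.6, 4.9) before and (4.2, 6.4) after.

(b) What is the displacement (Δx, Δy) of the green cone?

(-1.5, 0.0)

The green cone started near (2.3, 6.7) and ended near (0.8, 6.7).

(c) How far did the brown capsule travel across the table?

1.7

From (4.3, 8.2) to (5.9, 7.6), the brown capsule covered √(1.6² + 0.6²) ≈ 1.7 units.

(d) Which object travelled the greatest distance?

the purple cube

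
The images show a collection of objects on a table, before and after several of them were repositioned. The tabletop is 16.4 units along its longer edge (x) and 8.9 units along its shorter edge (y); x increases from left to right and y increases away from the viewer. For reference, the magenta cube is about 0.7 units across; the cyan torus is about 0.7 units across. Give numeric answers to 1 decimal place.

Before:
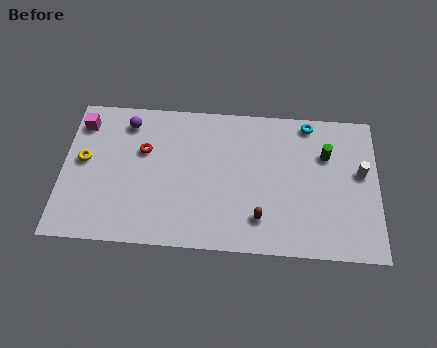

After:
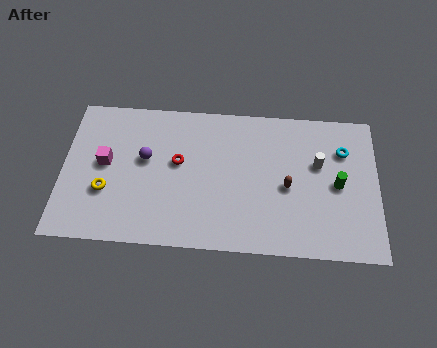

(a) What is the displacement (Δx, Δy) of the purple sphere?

(1.0, -2.2)

The purple sphere was at about (3.3, 7.4) and moved to about (4.3, 5.2).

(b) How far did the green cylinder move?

1.9

The green cylinder moved from about (13.7, 6.1) to (14.3, 4.3), a distance of √(0.6² + 1.8²) ≈ 1.9.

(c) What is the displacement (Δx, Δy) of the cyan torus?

(1.8, -1.6)

From the two frames, the cyan torus sits at roughly (12.8, 8.0) before and (14.6, 6.4) after.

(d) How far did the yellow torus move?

2.2

The yellow torus was near (1.1, 4.9) before and (2.3, 3.1) after, so it travelled √(1.2² + 1.8²) ≈ 2.2 units.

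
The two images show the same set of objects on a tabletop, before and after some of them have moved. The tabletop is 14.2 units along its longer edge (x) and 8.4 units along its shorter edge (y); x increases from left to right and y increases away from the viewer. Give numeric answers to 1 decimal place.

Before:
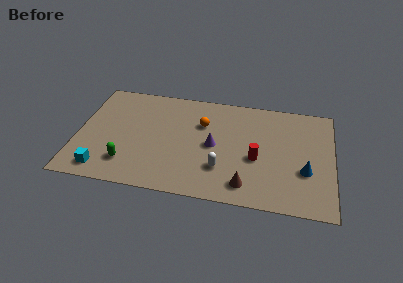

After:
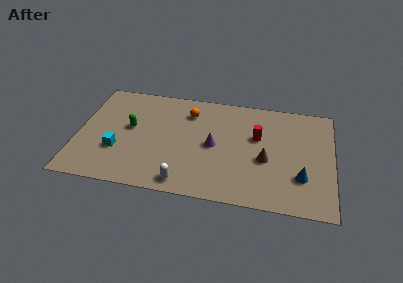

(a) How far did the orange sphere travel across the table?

1.1

The orange sphere was near (6.9, 5.7) before and (6.1, 6.5) after, so it travelled √(0.8² + 0.8²) ≈ 1.1 units.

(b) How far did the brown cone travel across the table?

2.3

From (9.5, 1.4) to (10.5, 3.5), the brown cone covered √(1.0² + 2.1²) ≈ 2.3 units.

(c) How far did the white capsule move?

2.4

From (8.1, 2.4) to (6.1, 1.0), the white capsule covered √(2.0² + 1.4²) ≈ 2.4 units.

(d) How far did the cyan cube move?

1.7

The cyan cube was near (1.6, 1.2) before and (2.3, 2.8) after, so it travelled √(0.7² + 1.6²) ≈ 1.7 units.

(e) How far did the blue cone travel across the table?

0.5

From (12.7, 3.0) to (12.5, 2.5), the blue cone covered √(0.2² + 0.5²) ≈ 0.5 units.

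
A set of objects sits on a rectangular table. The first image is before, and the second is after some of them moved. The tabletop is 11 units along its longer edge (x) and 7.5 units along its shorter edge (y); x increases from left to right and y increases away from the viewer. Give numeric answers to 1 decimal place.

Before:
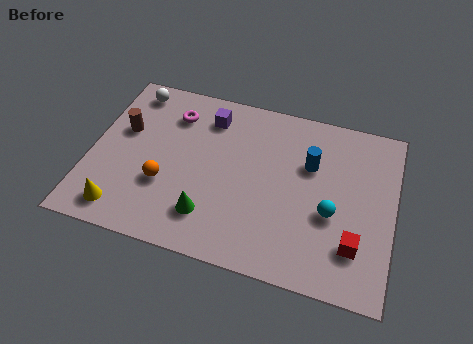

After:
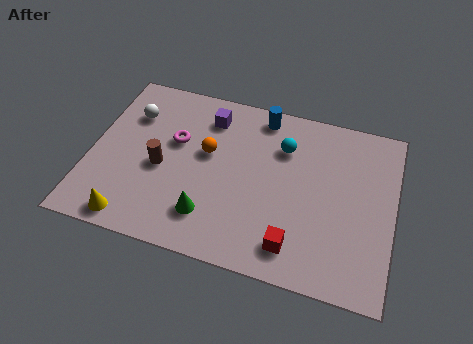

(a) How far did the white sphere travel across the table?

1.1

The white sphere moved from about (1.2, 6.5) to (1.3, 5.4), a distance of √(0.1² + 1.1²) ≈ 1.1.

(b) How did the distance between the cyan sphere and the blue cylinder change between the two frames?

-0.6

They were about 2.1 units apart before and 1.5 after — 0.6 units closer together.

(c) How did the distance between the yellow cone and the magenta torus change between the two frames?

-0.9

They were about 4.9 units apart before and 4.0 after — 0.9 units closer together.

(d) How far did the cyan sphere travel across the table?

3.1

The cyan sphere moved from about (8.8, 3.0) to (6.9, 5.4), a distance of √(1.9² + 2.4²) ≈ 3.1.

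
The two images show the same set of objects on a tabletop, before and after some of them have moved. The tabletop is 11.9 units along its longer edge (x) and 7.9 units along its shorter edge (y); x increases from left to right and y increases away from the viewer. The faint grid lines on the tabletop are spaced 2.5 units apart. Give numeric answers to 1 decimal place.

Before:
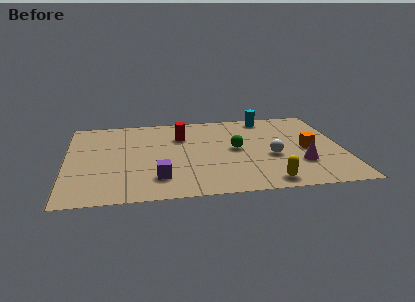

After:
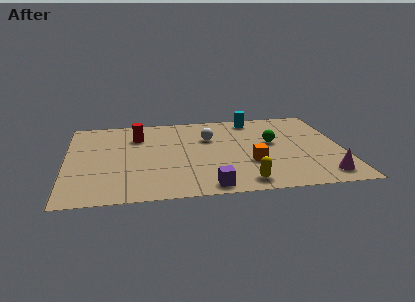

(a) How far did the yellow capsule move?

1.0

The yellow capsule was near (8.5, 0.9) before and (7.5, 1.0) after, so it travelled √(1.0² + 0.1²) ≈ 1.0 units.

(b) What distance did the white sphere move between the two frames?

3.3

From (8.8, 3.2) to (6.2, 5.3), the white sphere covered √(2.6² + 2.1²) ≈ 3.3 units.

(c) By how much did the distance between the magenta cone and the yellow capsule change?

+1.3

The distance was about 2.1 in the first image and 3.4 in the second, so they moved 1.3 units further apart.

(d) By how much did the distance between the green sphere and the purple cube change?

+0.6

They were about 4.1 units apart before and 4.7 after — 0.6 units further apart.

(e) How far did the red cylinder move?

1.9

The red cylinder was near (5.0, 5.6) before and (3.1, 5.8) after, so it travelled √(1.9² + 0.2²) ≈ 1.9 units.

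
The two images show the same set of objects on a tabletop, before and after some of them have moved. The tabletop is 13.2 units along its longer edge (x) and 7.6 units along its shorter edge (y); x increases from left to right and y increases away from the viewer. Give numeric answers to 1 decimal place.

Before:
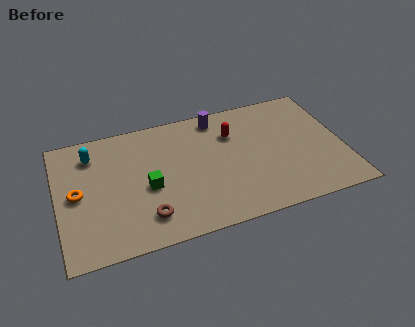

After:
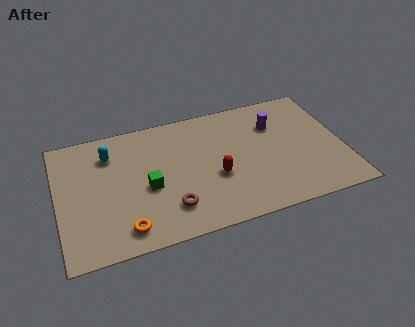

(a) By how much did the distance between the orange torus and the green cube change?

-0.8

Before: roughly 3.2 units apart; after: 2.4. That's 0.8 units closer together.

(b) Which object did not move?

the green cube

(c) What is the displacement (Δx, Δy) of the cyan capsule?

(0.8, -0.2)

From the two frames, the cyan capsule sits at roughly (1.7, 6.0) before and (2.5, 5.8) after.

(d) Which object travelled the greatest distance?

the orange torus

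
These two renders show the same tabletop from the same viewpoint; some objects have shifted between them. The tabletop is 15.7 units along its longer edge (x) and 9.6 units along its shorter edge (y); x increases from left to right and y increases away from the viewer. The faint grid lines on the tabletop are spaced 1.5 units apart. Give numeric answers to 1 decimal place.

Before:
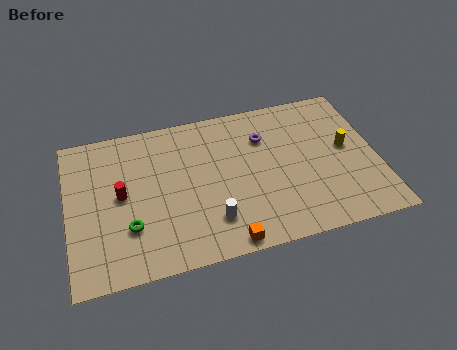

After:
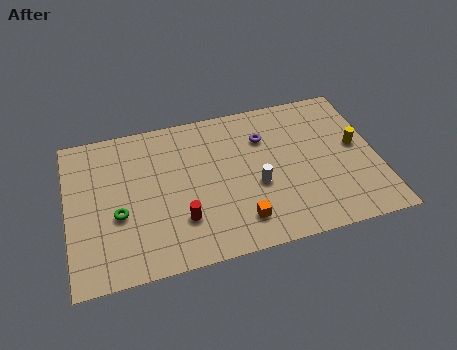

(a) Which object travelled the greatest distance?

the red cylinder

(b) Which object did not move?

the purple torus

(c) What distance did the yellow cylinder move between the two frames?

0.5

The yellow cylinder moved from about (14.2, 5.2) to (14.7, 5.2), a distance of √(0.5² + 0.0²) ≈ 0.5.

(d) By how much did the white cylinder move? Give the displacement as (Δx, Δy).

(2.4, 1.6)

The white cylinder started near (7.1, 2.3) and ended near (9.5, 3.9).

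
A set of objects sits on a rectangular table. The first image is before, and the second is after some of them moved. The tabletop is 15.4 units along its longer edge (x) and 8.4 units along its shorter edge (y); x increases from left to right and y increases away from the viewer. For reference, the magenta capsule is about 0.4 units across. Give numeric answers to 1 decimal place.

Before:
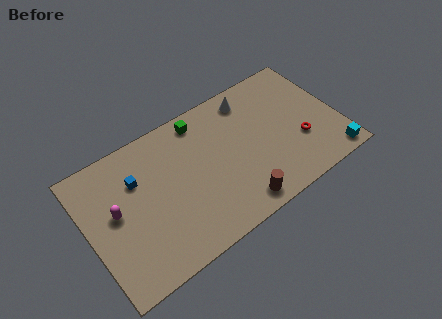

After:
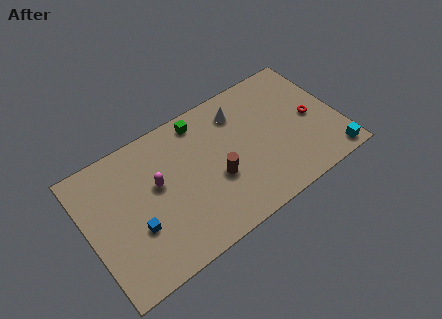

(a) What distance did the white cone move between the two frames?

0.9

From (10.5, 7.1) to (9.7, 6.6), the white cone covered √(0.8² + 0.5²) ≈ 0.9 units.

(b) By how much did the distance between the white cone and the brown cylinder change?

-2.4

The distance was about 6.3 in the first image and 3.9 in the second, so they moved 2.4 units closer together.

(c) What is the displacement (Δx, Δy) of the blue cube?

(-0.5, -2.8)

The blue cube started near (3.2, 5.8) and ended near (2.7, 3.0).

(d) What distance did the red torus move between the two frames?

1.4

The red torus was near (12.9, 2.9) before and (13.8, 4.0) after, so it travelled √(0.9² + 1.1²) ≈ 1.4 units.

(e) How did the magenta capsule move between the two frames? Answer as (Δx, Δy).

(2.6, 0.3)

From the two frames, the magenta capsule sits at roughly (1.7, 4.6) before and (4.3, 4.9) after.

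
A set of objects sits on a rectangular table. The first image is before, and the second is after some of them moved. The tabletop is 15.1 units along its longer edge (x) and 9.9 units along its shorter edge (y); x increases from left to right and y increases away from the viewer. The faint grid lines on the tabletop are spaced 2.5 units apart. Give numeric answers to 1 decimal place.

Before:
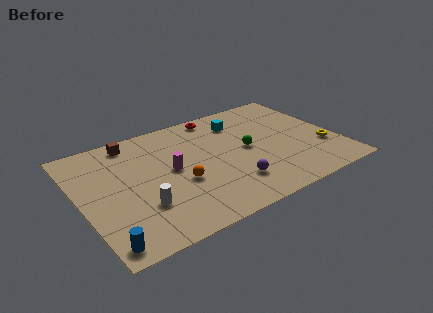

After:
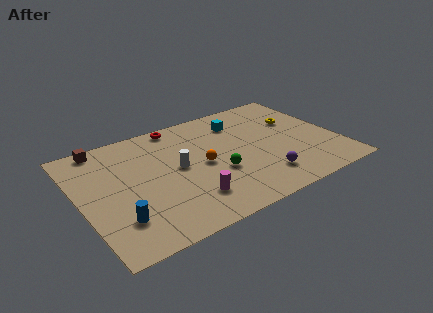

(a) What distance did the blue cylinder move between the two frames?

1.7

The blue cylinder moved from about (0.8, 1.1) to (1.8, 2.5), a distance of √(1.0² + 1.4²) ≈ 1.7.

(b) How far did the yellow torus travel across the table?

3.4

From (14.1, 3.2) to (13.1, 6.4), the yellow torus covered √(1.0² + 3.2²) ≈ 3.4 units.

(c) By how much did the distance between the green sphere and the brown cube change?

+0.7

They were about 7.3 units apart before and 8.0 after — 0.7 units further apart.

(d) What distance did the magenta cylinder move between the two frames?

3.0

From (5.3, 5.2) to (5.9, 2.3), the magenta cylinder covered √(0.6² + 2.9²) ≈ 3.0 units.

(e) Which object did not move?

the cyan cube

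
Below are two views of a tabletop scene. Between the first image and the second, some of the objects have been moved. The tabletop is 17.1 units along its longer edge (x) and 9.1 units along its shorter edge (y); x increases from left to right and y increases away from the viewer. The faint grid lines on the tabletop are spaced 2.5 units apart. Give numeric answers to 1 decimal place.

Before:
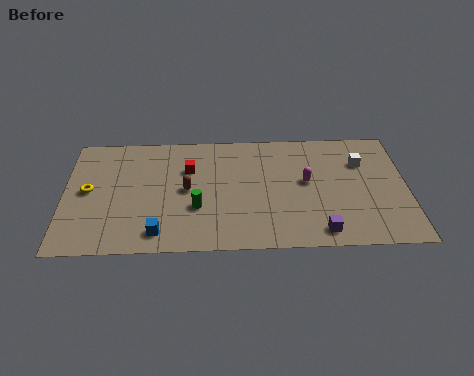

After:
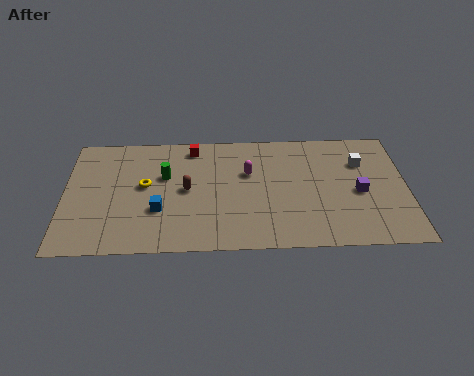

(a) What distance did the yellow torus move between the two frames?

2.8

The yellow torus moved from about (1.2, 4.7) to (4.0, 5.0), a distance of √(2.8² + 0.3²) ≈ 2.8.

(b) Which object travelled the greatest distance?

the purple cube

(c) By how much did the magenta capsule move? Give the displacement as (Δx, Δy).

(-2.9, 0.8)

The magenta capsule started near (12.1, 5.0) and ended near (9.2, 5.8).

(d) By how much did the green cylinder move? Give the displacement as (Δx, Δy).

(-1.6, 2.5)

From the two frames, the green cylinder sits at roughly (6.6, 3.2) before and (5.0, 5.7) after.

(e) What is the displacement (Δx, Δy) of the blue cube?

(0.0, 1.7)

The blue cube started near (4.7, 1.4) and ended near (4.7, 3.1).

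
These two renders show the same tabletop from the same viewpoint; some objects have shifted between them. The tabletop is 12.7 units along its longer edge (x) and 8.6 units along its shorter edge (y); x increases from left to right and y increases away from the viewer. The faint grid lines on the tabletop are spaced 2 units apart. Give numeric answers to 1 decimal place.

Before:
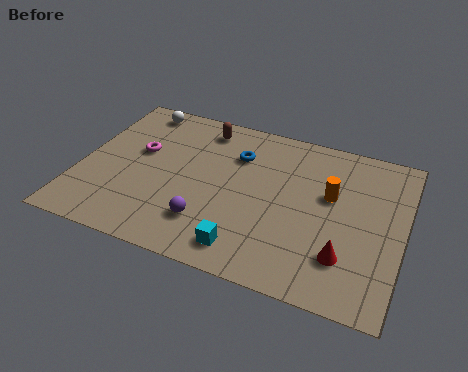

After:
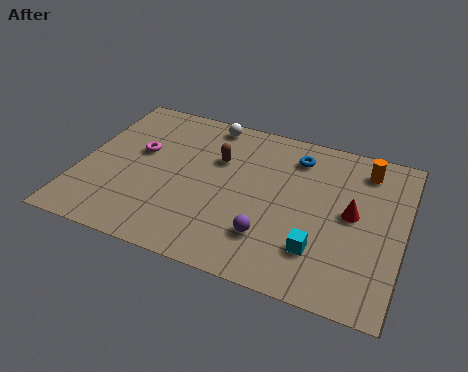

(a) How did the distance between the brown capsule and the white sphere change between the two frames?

-0.6

Before: roughly 2.7 units apart; after: 2.1. That's 0.6 units closer together.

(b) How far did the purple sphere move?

2.4

The purple sphere was near (5.3, 2.1) before and (7.7, 2.2) after, so it travelled √(2.4² + 0.1²) ≈ 2.4 units.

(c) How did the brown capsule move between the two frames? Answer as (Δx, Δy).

(0.8, -1.6)

The brown capsule was at about (4.5, 7.3) and moved to about (5.3, 5.7).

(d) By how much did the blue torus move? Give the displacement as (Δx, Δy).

(2.3, 0.7)

The blue torus was at about (6.0, 6.2) and moved to about (8.3, 6.9).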